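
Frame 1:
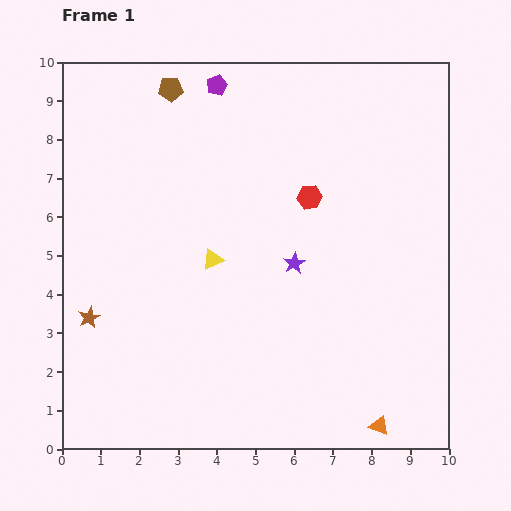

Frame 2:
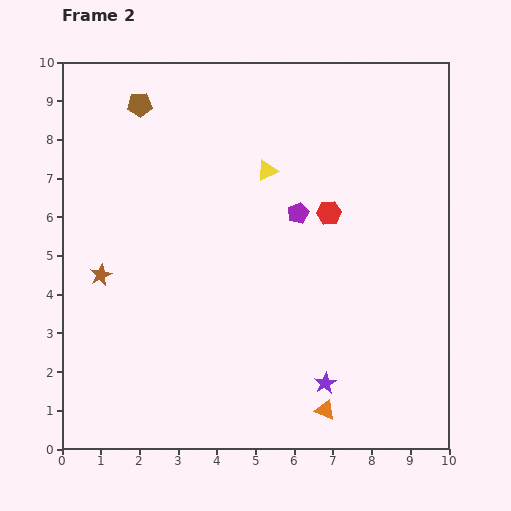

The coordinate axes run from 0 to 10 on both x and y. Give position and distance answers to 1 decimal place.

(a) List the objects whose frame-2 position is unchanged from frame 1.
none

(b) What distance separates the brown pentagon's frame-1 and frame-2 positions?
0.9

The brown pentagon moved from (2.8, 9.3) to (2.0, 8.9), a distance of √(0.8² + 0.4²) ≈ 0.9.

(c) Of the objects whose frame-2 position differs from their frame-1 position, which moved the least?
the red hexagon

(moved 0.6)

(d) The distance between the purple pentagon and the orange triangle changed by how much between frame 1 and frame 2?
-4.7

Distance in frame 1: 9.8. Distance in frame 2: 5.1.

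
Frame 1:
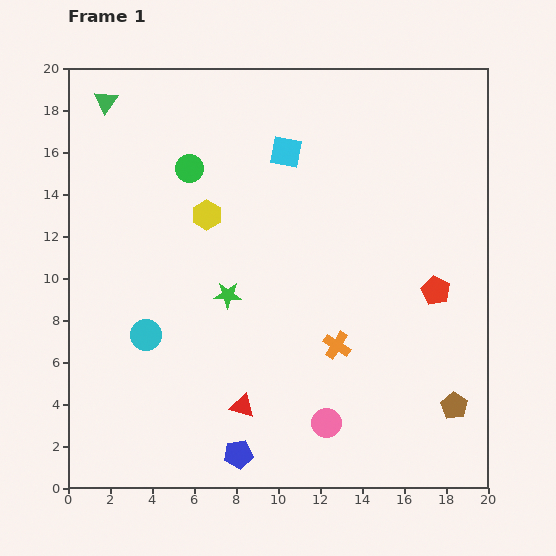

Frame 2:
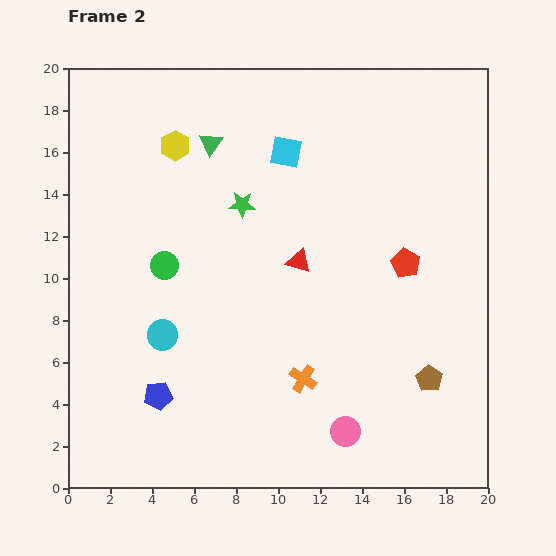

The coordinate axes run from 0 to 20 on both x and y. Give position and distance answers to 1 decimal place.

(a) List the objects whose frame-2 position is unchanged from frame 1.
the cyan square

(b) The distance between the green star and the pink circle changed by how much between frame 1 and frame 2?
+4.2

Distance in frame 1: 7.7. Distance in frame 2: 11.9.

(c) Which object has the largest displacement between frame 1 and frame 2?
the red triangle

(moved 7.4; next 5.4)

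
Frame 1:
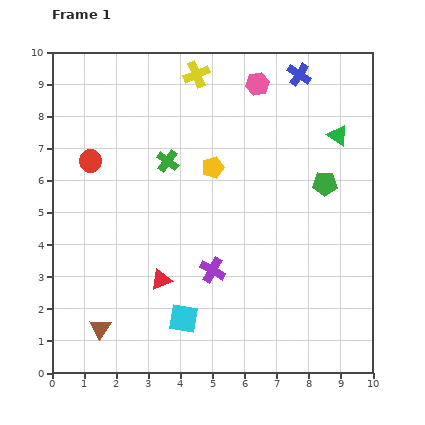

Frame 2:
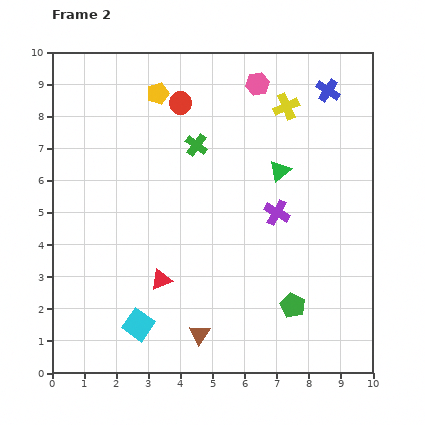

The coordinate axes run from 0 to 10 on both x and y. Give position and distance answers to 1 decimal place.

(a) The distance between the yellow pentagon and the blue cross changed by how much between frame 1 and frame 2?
+1.3

Distance in frame 1: 4.0. Distance in frame 2: 5.3.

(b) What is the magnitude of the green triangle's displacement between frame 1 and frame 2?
2.1

The green triangle moved from (8.9, 7.4) to (7.1, 6.3), a distance of √(1.8² + 1.1²) ≈ 2.1.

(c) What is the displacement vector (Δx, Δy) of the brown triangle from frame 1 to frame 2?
(3.1, -0.2)

The brown triangle was at (1.5, 1.4) in frame 1 and (4.6, 1.2) in frame 2.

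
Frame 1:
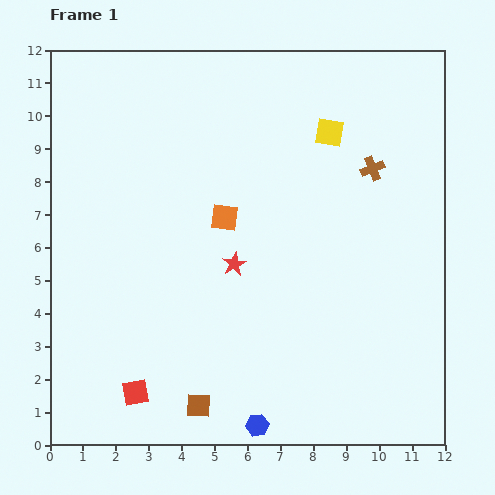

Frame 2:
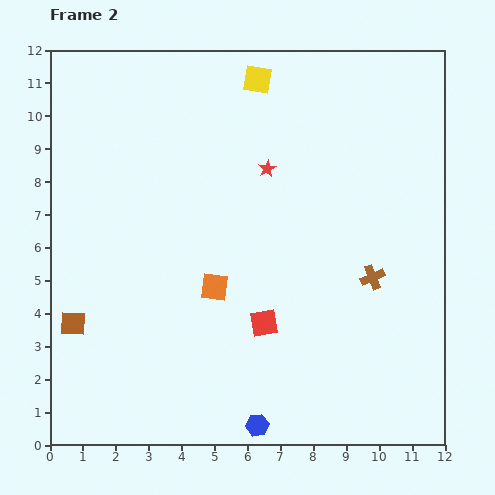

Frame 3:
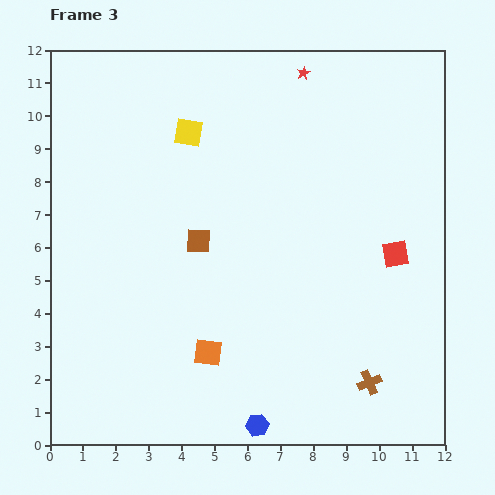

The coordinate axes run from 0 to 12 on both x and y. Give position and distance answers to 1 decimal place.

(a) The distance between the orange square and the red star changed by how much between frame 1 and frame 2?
+2.5

Distance in frame 1: 1.4. Distance in frame 2: 3.9.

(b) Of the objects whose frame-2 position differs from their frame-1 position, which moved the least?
the orange square

(moved 2.1)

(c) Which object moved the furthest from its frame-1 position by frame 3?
the red square

(moved 8.9; next 6.5)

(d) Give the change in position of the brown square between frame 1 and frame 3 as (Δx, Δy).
(0.0, 5.0)

The brown square was at (4.5, 1.2) in frame 1 and (4.5, 6.2) in frame 3.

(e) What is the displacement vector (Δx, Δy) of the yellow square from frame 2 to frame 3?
(-2.1, -1.6)

The yellow square was at (6.3, 11.1) in frame 2 and (4.2, 9.5) in frame 3.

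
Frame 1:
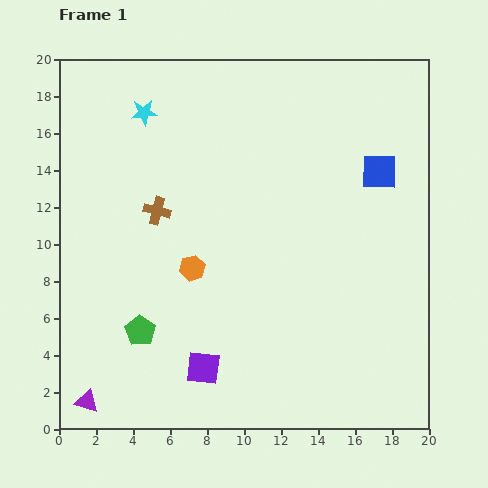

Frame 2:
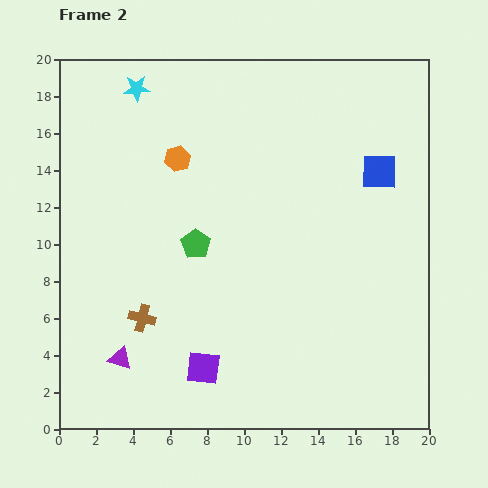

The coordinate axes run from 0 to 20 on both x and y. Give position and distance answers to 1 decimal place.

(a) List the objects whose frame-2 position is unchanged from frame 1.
the purple square, the blue square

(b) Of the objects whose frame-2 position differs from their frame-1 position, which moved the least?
the cyan star

(moved 1.4)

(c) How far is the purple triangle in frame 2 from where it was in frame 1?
2.9

The purple triangle moved from (1.5, 1.5) to (3.3, 3.8), a distance of √(1.8² + 2.3²) ≈ 2.9.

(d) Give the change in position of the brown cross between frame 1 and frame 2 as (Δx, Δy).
(-0.8, -5.8)

The brown cross was at (5.3, 11.8) in frame 1 and (4.5, 6.0) in frame 2.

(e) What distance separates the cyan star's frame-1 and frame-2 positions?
1.4

The cyan star moved from (4.6, 17.1) to (4.2, 18.4), a distance of √(0.4² + 1.3²) ≈ 1.4.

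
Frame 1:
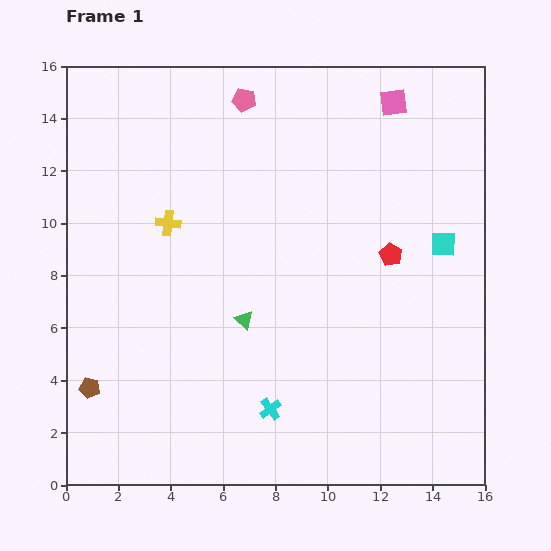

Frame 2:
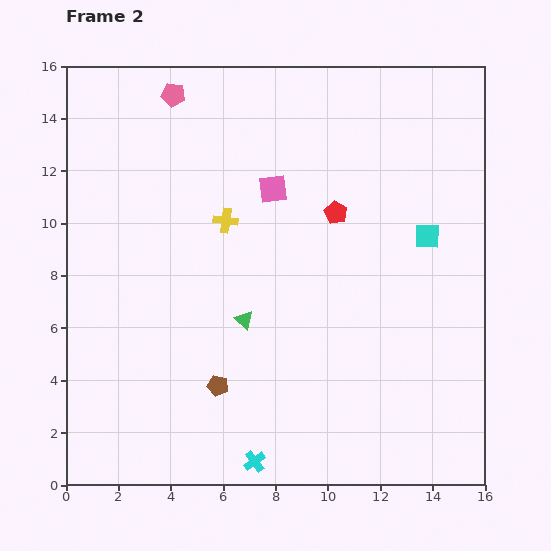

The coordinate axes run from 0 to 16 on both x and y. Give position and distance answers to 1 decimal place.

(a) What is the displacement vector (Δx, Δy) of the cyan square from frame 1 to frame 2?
(-0.6, 0.3)

The cyan square was at (14.4, 9.2) in frame 1 and (13.8, 9.5) in frame 2.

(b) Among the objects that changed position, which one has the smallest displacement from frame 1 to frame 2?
the cyan square

(moved 0.7)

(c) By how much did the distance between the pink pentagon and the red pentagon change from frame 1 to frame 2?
-0.4

Distance in frame 1: 8.1. Distance in frame 2: 7.7.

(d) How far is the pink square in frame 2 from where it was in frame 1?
5.7

The pink square moved from (12.5, 14.6) to (7.9, 11.3), a distance of √(4.6² + 3.3²) ≈ 5.7.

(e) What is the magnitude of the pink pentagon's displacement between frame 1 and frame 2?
2.7

The pink pentagon moved from (6.8, 14.7) to (4.1, 14.9), a distance of √(2.7² + 0.2²) ≈ 2.7.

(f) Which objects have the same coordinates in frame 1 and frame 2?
the green triangle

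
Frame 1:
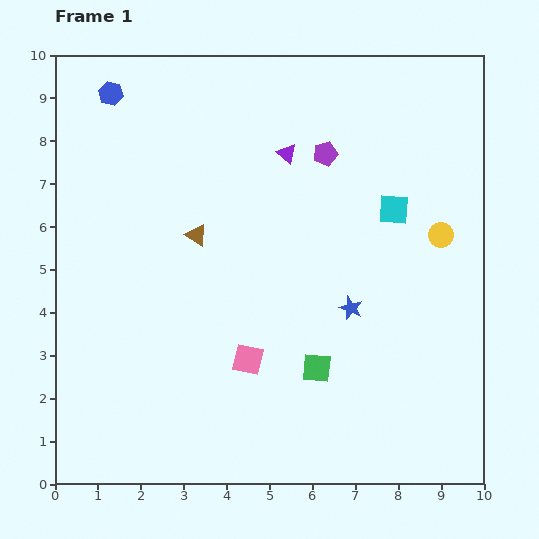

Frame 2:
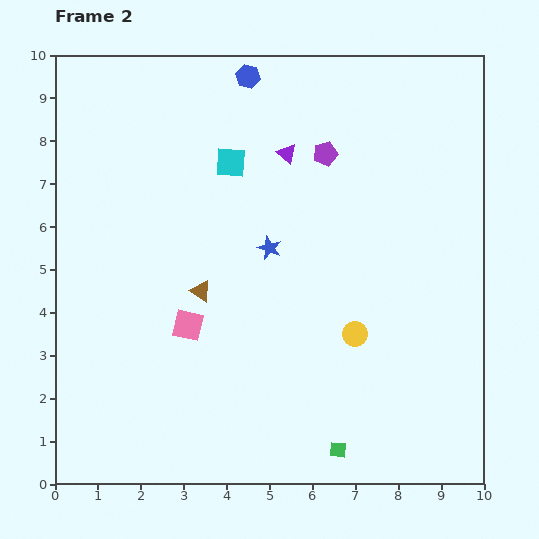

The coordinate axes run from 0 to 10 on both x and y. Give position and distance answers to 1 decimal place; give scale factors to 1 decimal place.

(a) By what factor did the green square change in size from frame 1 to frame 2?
0.6×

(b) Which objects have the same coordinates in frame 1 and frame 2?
the purple triangle, the purple pentagon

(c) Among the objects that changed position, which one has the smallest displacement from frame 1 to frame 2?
the brown triangle

(moved 1.3)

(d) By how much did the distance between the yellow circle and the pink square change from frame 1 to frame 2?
-1.5

Distance in frame 1: 5.4. Distance in frame 2: 3.9.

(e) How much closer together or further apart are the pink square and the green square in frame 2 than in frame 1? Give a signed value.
+2.9

Distance in frame 1: 1.6. Distance in frame 2: 4.5.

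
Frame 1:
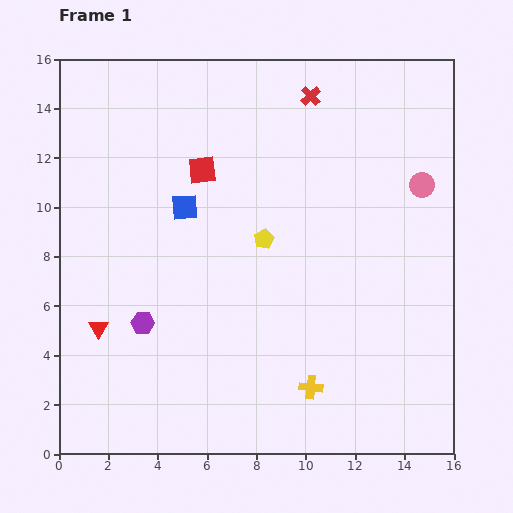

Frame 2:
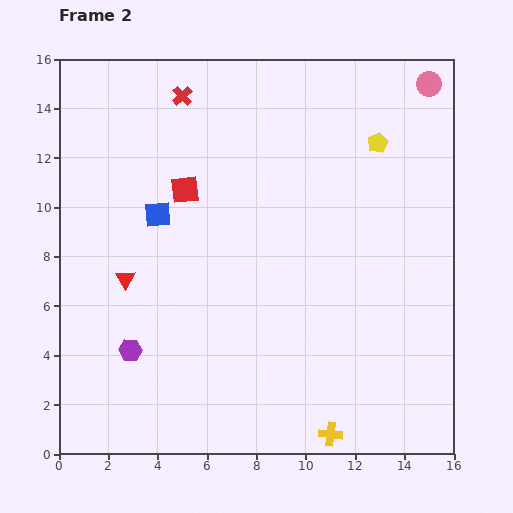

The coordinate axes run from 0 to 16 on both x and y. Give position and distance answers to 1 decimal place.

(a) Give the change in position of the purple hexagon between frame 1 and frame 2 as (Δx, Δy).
(-0.5, -1.1)

The purple hexagon was at (3.4, 5.3) in frame 1 and (2.9, 4.2) in frame 2.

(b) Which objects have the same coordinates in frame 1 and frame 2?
none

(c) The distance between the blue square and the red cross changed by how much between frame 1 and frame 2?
-1.9

Distance in frame 1: 6.8. Distance in frame 2: 4.9.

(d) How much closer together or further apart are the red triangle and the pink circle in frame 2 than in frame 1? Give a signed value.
+0.3

Distance in frame 1: 14.3. Distance in frame 2: 14.6.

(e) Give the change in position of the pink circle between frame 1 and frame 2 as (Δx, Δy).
(0.3, 4.1)

The pink circle was at (14.7, 10.9) in frame 1 and (15.0, 15.0) in frame 2.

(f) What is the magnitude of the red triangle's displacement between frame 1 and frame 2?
2.3

The red triangle moved from (1.6, 5.1) to (2.7, 7.1), a distance of √(1.1² + 2.0²) ≈ 2.3.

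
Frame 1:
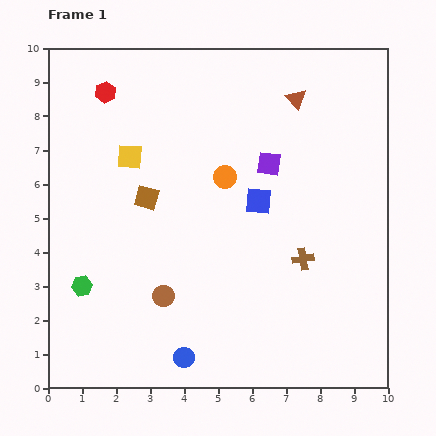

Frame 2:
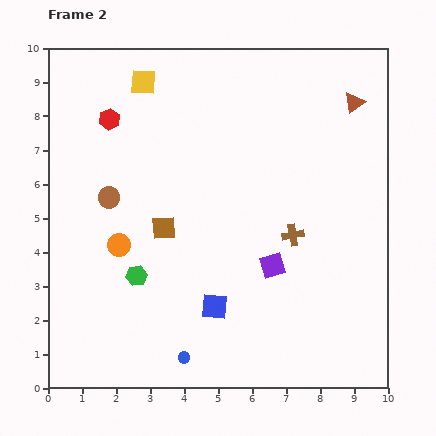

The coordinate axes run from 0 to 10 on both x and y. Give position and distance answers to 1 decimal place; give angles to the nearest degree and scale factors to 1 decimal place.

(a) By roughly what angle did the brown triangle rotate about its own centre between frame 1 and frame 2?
37° clockwise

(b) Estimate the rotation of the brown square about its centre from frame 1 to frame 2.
18° counter-clockwise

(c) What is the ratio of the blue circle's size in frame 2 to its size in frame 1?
0.6×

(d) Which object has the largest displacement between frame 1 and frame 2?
the orange circle

(moved 3.7; next 3.4)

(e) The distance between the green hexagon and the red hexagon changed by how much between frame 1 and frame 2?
-1.0

Distance in frame 1: 5.7. Distance in frame 2: 4.7.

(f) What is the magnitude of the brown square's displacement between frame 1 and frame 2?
1.0

The brown square moved from (2.9, 5.6) to (3.4, 4.7), a distance of √(0.5² + 0.9²) ≈ 1.0.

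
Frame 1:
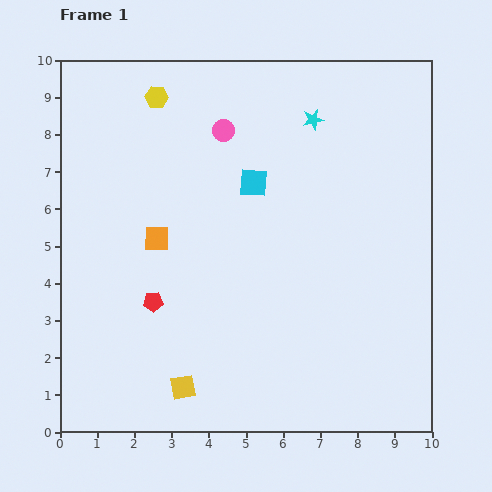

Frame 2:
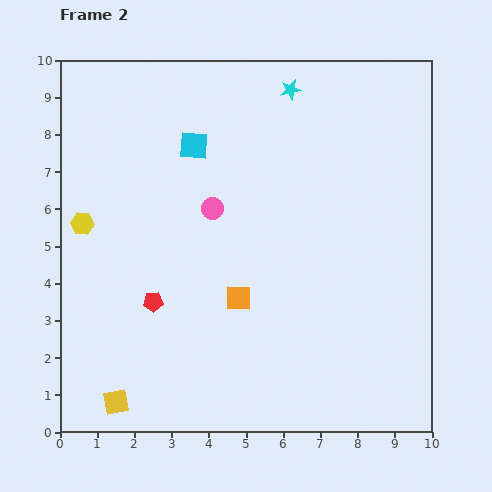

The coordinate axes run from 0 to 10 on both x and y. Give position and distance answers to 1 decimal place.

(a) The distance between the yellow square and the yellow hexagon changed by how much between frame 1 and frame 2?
-2.9

Distance in frame 1: 7.8. Distance in frame 2: 4.9.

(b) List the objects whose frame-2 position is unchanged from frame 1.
the red pentagon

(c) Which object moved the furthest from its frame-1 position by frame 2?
the yellow hexagon

(moved 3.9; next 2.7)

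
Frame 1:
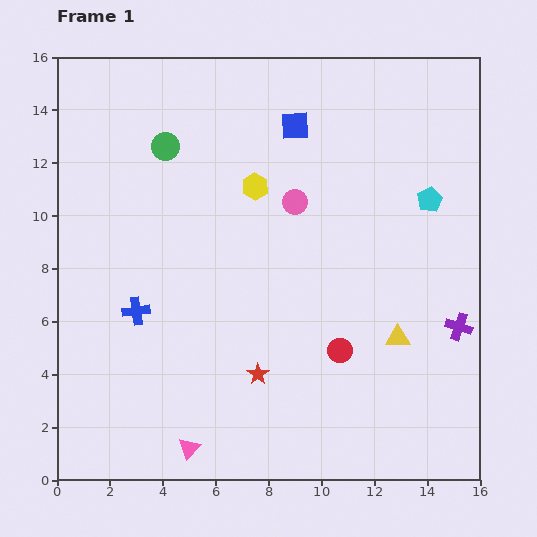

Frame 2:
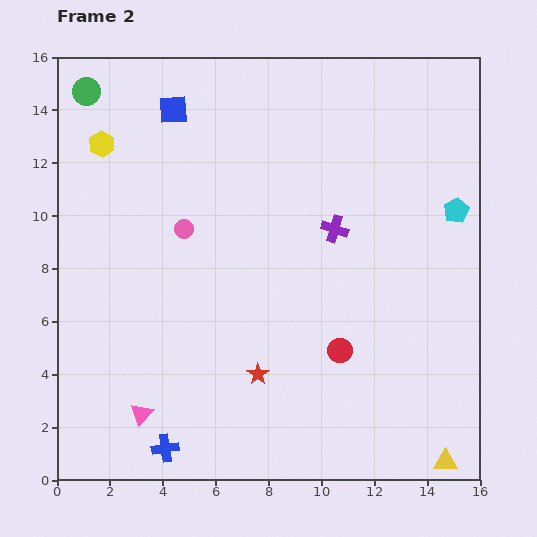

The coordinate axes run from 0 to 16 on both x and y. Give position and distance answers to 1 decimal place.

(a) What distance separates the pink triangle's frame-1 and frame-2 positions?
2.2

The pink triangle moved from (5.0, 1.2) to (3.2, 2.5), a distance of √(1.8² + 1.3²) ≈ 2.2.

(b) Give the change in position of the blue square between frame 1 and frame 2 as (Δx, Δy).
(-4.6, 0.6)

The blue square was at (9.0, 13.4) in frame 1 and (4.4, 14.0) in frame 2.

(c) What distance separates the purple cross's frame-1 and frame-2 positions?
6.0

The purple cross moved from (15.2, 5.8) to (10.5, 9.5), a distance of √(4.7² + 3.7²) ≈ 6.0.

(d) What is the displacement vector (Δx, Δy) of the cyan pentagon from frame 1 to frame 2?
(1.0, -0.4)

The cyan pentagon was at (14.1, 10.6) in frame 1 and (15.1, 10.2) in frame 2.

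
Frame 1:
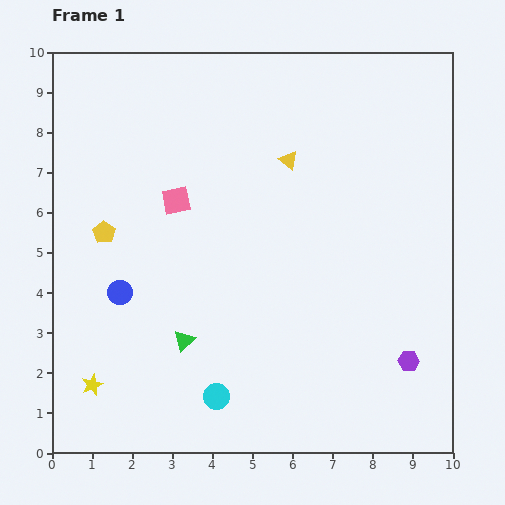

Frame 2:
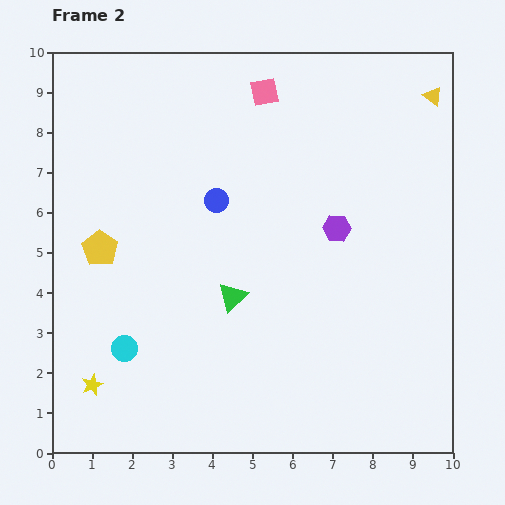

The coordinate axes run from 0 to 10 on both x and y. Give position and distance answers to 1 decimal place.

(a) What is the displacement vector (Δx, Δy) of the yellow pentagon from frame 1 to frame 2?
(-0.1, -0.4)

The yellow pentagon was at (1.3, 5.5) in frame 1 and (1.2, 5.1) in frame 2.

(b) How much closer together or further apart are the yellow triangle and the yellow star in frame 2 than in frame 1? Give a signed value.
+3.7

Distance in frame 1: 7.4. Distance in frame 2: 11.1.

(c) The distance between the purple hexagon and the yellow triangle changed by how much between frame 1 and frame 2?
-1.7

Distance in frame 1: 5.8. Distance in frame 2: 4.1.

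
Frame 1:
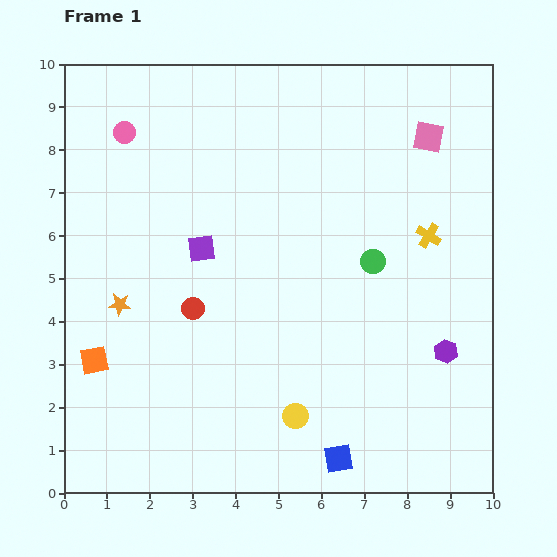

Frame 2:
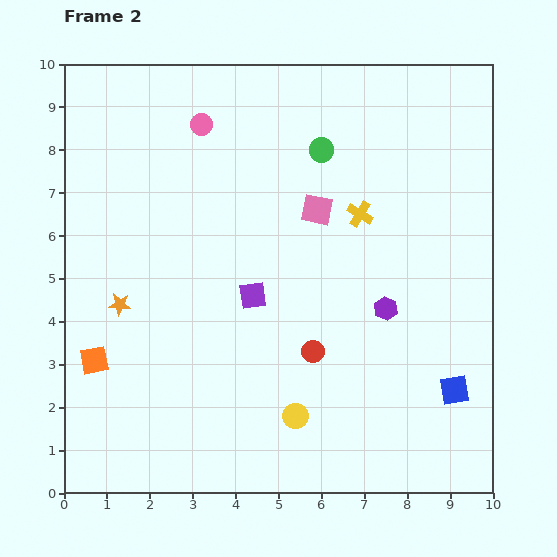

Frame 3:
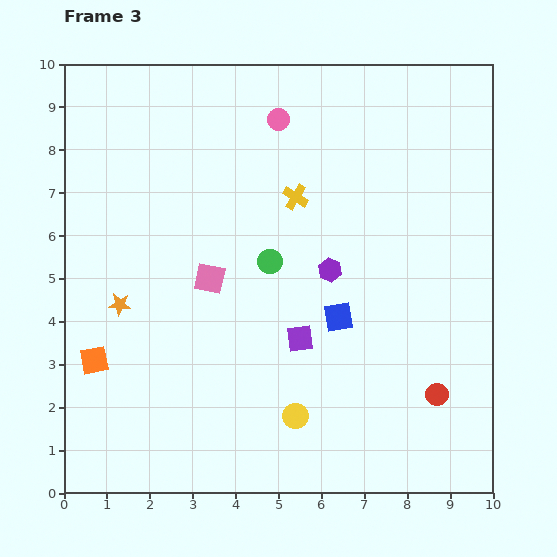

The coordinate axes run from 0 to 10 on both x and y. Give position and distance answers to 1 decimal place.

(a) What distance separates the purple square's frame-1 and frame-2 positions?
1.6

The purple square moved from (3.2, 5.7) to (4.4, 4.6), a distance of √(1.2² + 1.1²) ≈ 1.6.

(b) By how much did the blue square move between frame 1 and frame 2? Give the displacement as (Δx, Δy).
(2.7, 1.6)

The blue square was at (6.4, 0.8) in frame 1 and (9.1, 2.4) in frame 2.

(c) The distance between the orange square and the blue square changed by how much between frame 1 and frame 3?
-0.3

Distance in frame 1: 6.1. Distance in frame 3: 5.8.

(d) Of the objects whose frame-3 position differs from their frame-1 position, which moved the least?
the green circle

(moved 2.4)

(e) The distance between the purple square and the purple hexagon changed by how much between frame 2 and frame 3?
-1.4

Distance in frame 2: 3.1. Distance in frame 3: 1.7.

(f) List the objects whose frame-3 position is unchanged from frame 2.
the yellow circle, the orange star, the orange square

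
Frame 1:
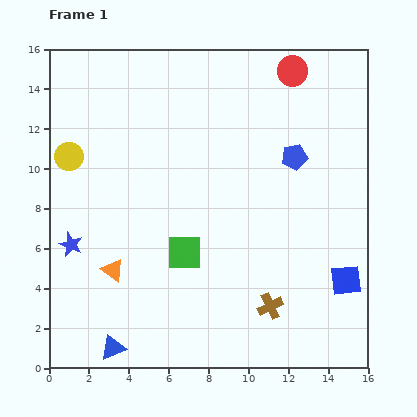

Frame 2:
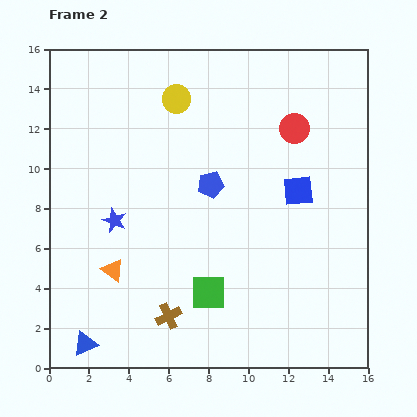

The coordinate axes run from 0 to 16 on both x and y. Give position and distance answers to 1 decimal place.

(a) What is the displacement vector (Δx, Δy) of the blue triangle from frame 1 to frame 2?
(-1.4, 0.2)

The blue triangle was at (3.2, 1.0) in frame 1 and (1.8, 1.2) in frame 2.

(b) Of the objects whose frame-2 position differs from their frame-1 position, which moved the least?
the blue triangle

(moved 1.4)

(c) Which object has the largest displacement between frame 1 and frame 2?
the yellow circle

(moved 6.1; next 5.1)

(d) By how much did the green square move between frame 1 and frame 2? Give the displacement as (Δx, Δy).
(1.2, -2.0)

The green square was at (6.8, 5.8) in frame 1 and (8.0, 3.8) in frame 2.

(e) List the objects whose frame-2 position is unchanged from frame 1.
the orange triangle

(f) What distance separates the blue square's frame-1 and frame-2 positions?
5.1

The blue square moved from (14.9, 4.4) to (12.5, 8.9), a distance of √(2.4² + 4.5²) ≈ 5.1.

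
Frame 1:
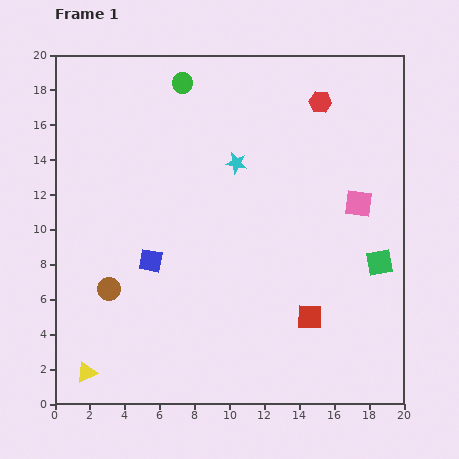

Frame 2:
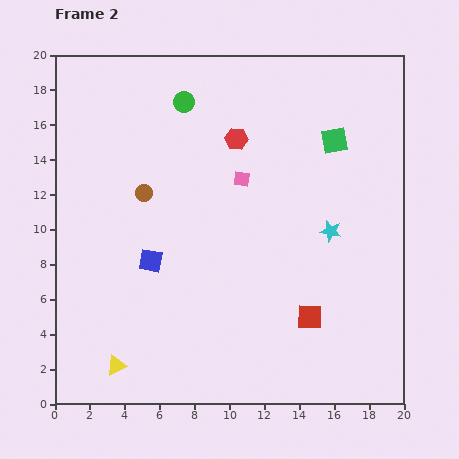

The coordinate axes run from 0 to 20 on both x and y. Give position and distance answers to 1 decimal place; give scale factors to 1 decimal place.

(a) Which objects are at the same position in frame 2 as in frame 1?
the red square, the blue square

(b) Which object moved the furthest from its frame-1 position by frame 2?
the green square

(moved 7.5; next 6.8)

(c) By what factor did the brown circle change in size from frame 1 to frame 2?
0.7×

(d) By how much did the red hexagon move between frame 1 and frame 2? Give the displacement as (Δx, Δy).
(-4.8, -2.1)

The red hexagon was at (15.2, 17.3) in frame 1 and (10.4, 15.2) in frame 2.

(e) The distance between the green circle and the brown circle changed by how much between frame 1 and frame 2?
-6.8

Distance in frame 1: 12.5. Distance in frame 2: 5.7.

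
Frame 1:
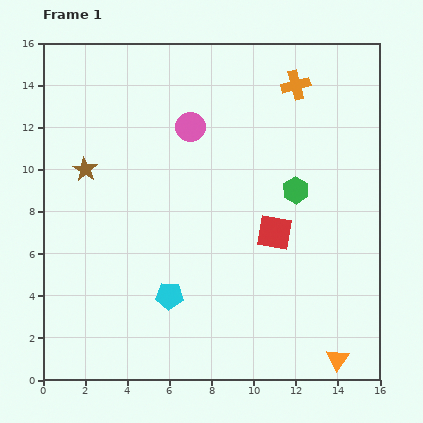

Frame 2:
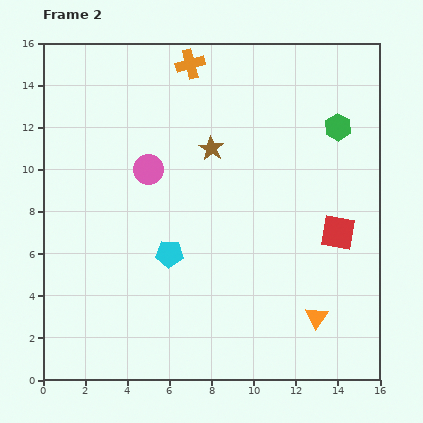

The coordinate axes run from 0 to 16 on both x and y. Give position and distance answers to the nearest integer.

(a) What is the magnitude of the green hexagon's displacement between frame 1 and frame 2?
4

The green hexagon moved from (12, 9) to (14, 12), a distance of √(2² + 3²) ≈ 4.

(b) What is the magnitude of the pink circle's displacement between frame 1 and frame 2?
3

The pink circle moved from (7, 12) to (5, 10), a distance of √(2² + 2²) ≈ 3.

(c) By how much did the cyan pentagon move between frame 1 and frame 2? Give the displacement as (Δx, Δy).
(0, 2)

The cyan pentagon was at (6, 4) in frame 1 and (6, 6) in frame 2.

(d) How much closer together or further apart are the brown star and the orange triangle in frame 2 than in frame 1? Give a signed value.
-6

Distance in frame 1: 15. Distance in frame 2: 9.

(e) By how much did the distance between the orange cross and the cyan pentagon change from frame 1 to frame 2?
-3

Distance in frame 1: 12. Distance in frame 2: 9.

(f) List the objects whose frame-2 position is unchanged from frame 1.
none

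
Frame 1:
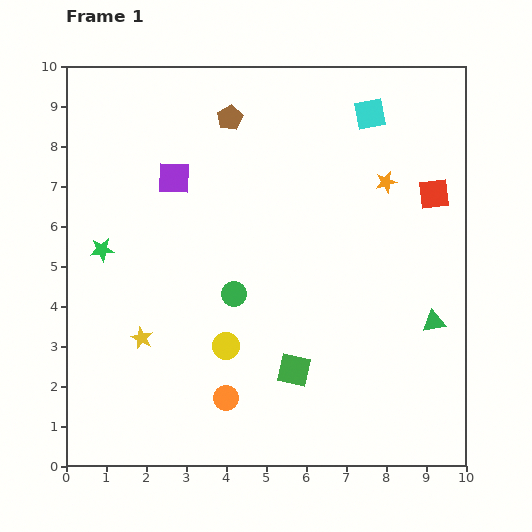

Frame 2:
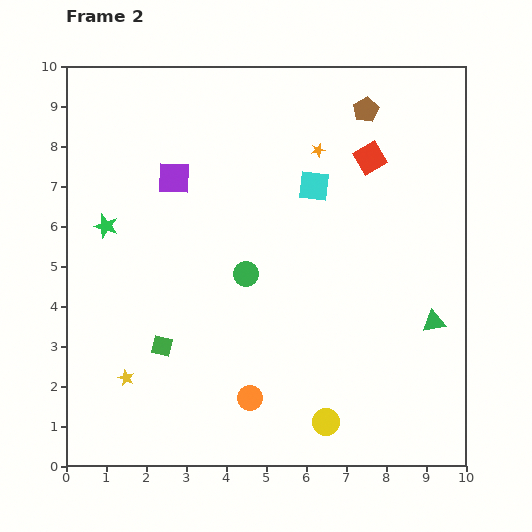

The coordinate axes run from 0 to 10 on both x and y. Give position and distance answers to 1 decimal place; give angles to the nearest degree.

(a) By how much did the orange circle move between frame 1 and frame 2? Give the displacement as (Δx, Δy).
(0.6, 0.0)

The orange circle was at (4.0, 1.7) in frame 1 and (4.6, 1.7) in frame 2.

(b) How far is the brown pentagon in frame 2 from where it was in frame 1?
3.4

The brown pentagon moved from (4.1, 8.7) to (7.5, 8.9), a distance of √(3.4² + 0.2²) ≈ 3.4.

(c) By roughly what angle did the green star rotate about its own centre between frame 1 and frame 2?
21° clockwise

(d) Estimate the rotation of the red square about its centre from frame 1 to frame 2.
26° counter-clockwise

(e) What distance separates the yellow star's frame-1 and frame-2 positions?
1.1

The yellow star moved from (1.9, 3.2) to (1.5, 2.2), a distance of √(0.4² + 1.0²) ≈ 1.1.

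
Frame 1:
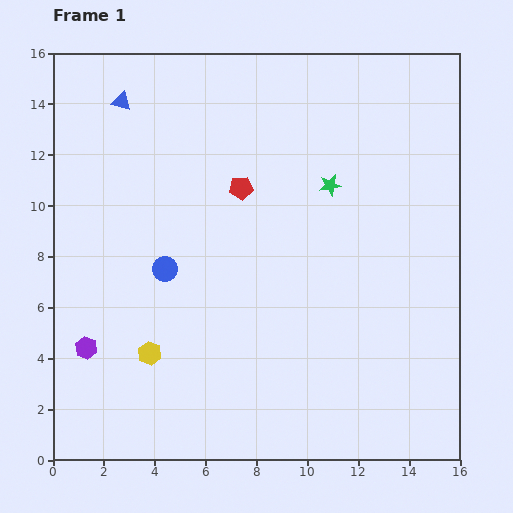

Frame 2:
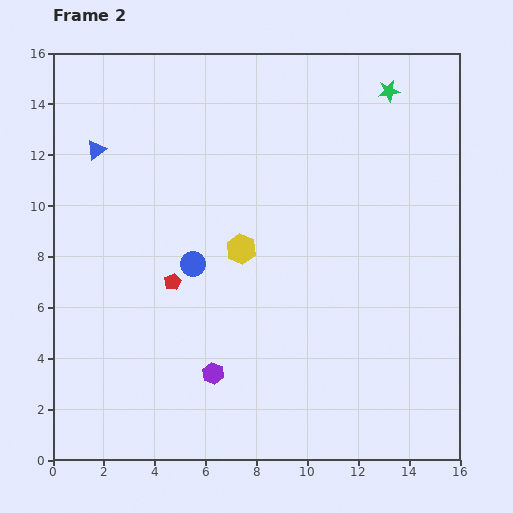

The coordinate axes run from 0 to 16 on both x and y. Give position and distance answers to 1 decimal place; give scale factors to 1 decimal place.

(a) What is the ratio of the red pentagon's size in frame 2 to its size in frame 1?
0.7×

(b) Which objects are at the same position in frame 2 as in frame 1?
none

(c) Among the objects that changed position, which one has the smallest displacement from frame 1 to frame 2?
the blue circle

(moved 1.1)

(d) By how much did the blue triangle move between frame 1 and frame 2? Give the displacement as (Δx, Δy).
(-1.0, -1.9)

The blue triangle was at (2.7, 14.1) in frame 1 and (1.7, 12.2) in frame 2.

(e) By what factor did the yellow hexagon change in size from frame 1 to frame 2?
1.3×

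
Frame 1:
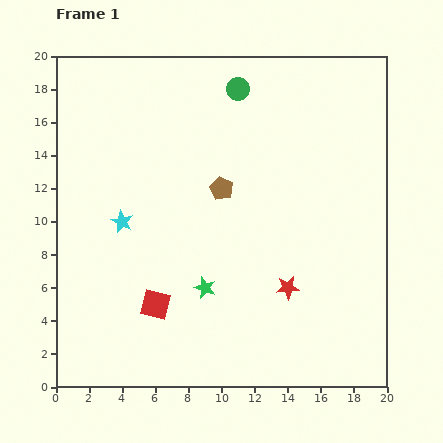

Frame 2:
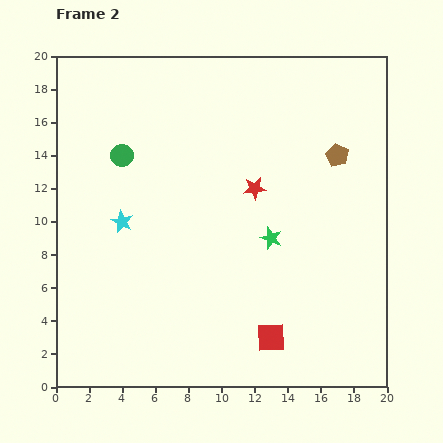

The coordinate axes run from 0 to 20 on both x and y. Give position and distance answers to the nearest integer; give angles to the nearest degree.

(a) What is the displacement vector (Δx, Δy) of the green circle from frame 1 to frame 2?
(-7, -4)

The green circle was at (11, 18) in frame 1 and (4, 14) in frame 2.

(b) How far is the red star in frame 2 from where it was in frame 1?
6

The red star moved from (14, 6) to (12, 12), a distance of √(2² + 6²) ≈ 6.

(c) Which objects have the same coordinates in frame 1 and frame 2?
the cyan star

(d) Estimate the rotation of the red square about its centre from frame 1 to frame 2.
16° counter-clockwise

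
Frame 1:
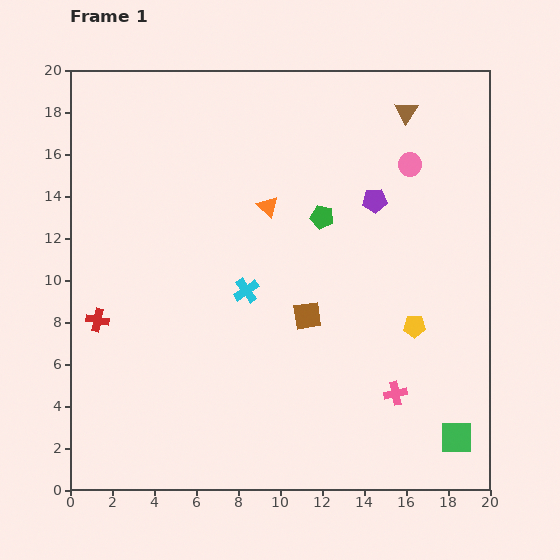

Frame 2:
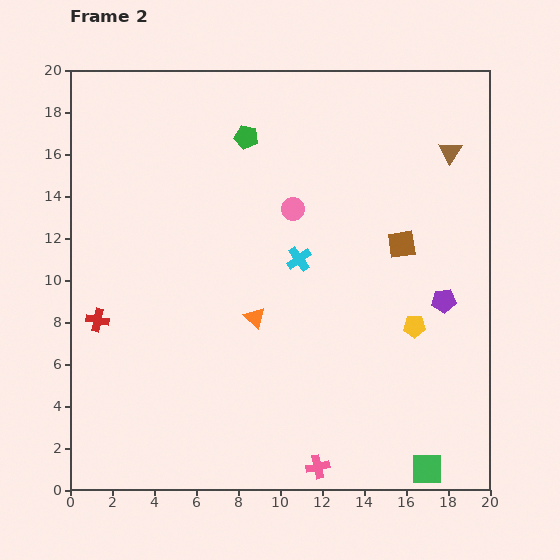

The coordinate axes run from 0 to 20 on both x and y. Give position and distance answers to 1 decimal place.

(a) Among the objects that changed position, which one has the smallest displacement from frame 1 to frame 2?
the green square

(moved 2.1)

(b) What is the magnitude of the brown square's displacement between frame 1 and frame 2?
5.6

The brown square moved from (11.3, 8.3) to (15.8, 11.7), a distance of √(4.5² + 3.4²) ≈ 5.6.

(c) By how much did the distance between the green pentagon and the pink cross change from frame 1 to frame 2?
+7.0

Distance in frame 1: 9.1. Distance in frame 2: 16.1.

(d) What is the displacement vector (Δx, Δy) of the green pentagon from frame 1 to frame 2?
(-3.6, 3.8)

The green pentagon was at (12.0, 13.0) in frame 1 and (8.4, 16.8) in frame 2.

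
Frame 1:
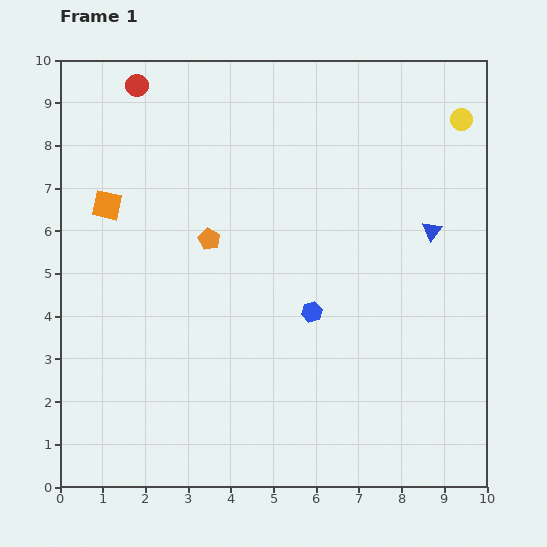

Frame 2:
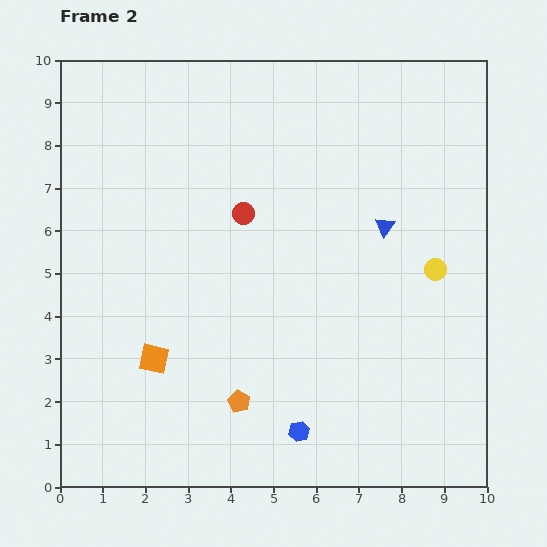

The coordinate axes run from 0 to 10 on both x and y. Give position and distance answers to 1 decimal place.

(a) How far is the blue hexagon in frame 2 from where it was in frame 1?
2.8

The blue hexagon moved from (5.9, 4.1) to (5.6, 1.3), a distance of √(0.3² + 2.8²) ≈ 2.8.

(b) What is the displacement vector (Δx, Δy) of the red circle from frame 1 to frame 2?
(2.5, -3.0)

The red circle was at (1.8, 9.4) in frame 1 and (4.3, 6.4) in frame 2.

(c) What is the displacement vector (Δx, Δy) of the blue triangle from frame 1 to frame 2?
(-1.1, 0.1)

The blue triangle was at (8.7, 6.0) in frame 1 and (7.6, 6.1) in frame 2.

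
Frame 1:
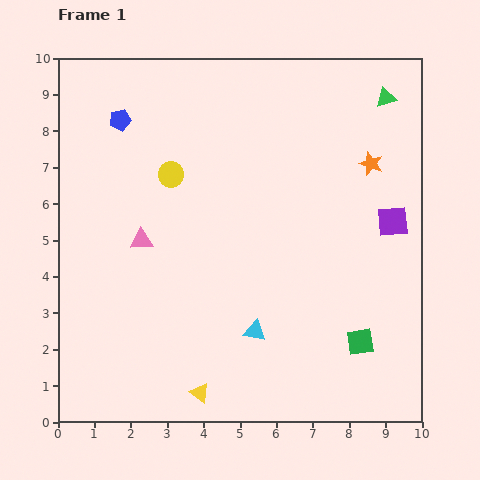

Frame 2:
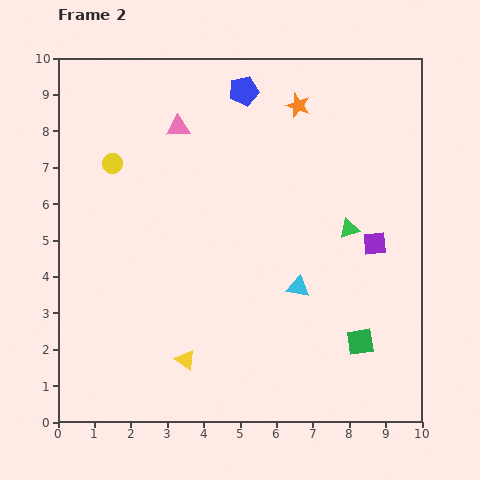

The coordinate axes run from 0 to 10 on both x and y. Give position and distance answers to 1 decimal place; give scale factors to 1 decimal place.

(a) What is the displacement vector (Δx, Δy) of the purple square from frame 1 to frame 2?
(-0.5, -0.6)

The purple square was at (9.2, 5.5) in frame 1 and (8.7, 4.9) in frame 2.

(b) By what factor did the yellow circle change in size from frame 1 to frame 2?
0.8×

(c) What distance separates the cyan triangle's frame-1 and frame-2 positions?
1.7

The cyan triangle moved from (5.4, 2.5) to (6.6, 3.7), a distance of √(1.2² + 1.2²) ≈ 1.7.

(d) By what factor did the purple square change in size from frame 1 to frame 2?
0.8×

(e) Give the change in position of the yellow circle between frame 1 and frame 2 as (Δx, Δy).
(-1.6, 0.3)

The yellow circle was at (3.1, 6.8) in frame 1 and (1.5, 7.1) in frame 2.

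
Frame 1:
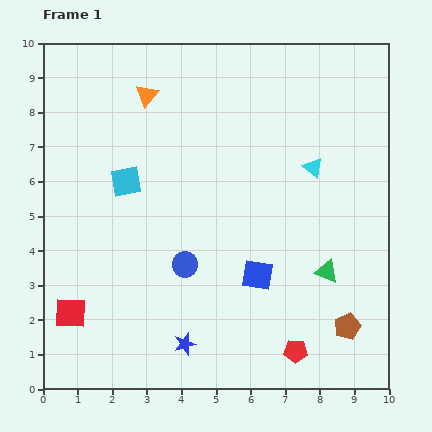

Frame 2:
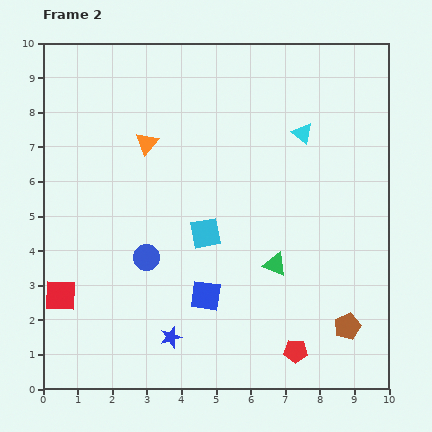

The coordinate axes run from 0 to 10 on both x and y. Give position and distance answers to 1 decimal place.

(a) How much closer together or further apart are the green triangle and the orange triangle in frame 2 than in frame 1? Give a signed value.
-2.2

Distance in frame 1: 7.3. Distance in frame 2: 5.1.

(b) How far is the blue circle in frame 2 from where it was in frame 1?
1.1

The blue circle moved from (4.1, 3.6) to (3.0, 3.8), a distance of √(1.1² + 0.2²) ≈ 1.1.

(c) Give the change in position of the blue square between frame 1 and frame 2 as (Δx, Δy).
(-1.5, -0.6)

The blue square was at (6.2, 3.3) in frame 1 and (4.7, 2.7) in frame 2.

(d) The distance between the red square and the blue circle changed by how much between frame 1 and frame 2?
-0.9

Distance in frame 1: 3.6. Distance in frame 2: 2.7.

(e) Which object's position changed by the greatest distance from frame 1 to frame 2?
the cyan square

(moved 2.7; next 1.6)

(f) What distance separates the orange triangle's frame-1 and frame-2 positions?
1.4

The orange triangle moved from (3.0, 8.5) to (3.0, 7.1), a distance of √(0.0² + 1.4²) ≈ 1.4.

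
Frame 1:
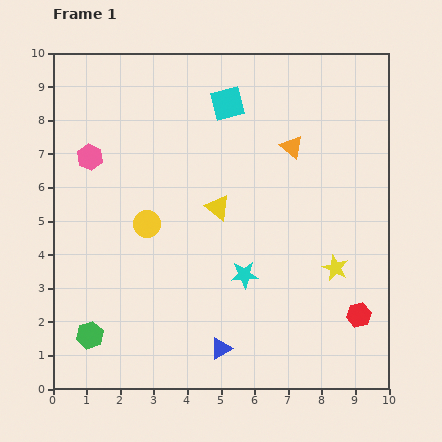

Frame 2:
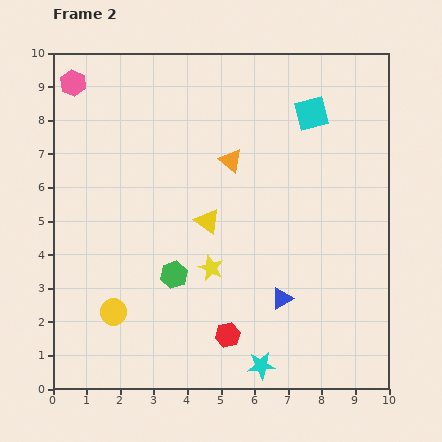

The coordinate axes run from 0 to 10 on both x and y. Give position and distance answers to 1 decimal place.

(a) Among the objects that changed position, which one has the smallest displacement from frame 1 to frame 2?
the yellow triangle

(moved 0.5)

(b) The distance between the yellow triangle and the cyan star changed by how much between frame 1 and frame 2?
+2.4

Distance in frame 1: 2.2. Distance in frame 2: 4.6.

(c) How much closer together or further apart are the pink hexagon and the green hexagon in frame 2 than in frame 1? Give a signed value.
+1.1

Distance in frame 1: 5.3. Distance in frame 2: 6.4.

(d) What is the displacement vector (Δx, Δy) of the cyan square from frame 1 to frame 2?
(2.5, -0.3)

The cyan square was at (5.2, 8.5) in frame 1 and (7.7, 8.2) in frame 2.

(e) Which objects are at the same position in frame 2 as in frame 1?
none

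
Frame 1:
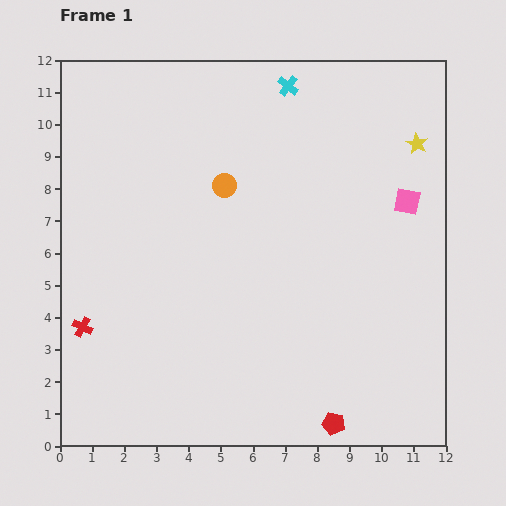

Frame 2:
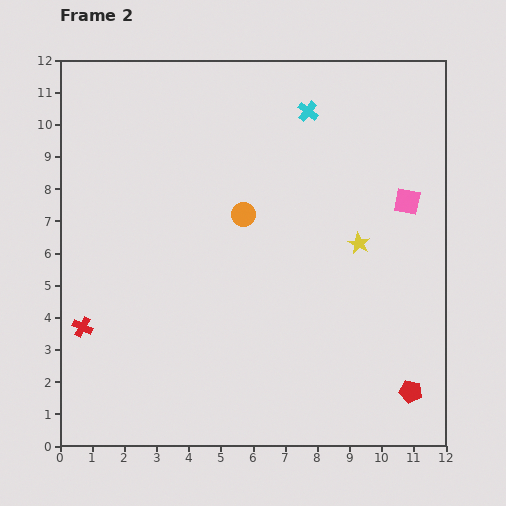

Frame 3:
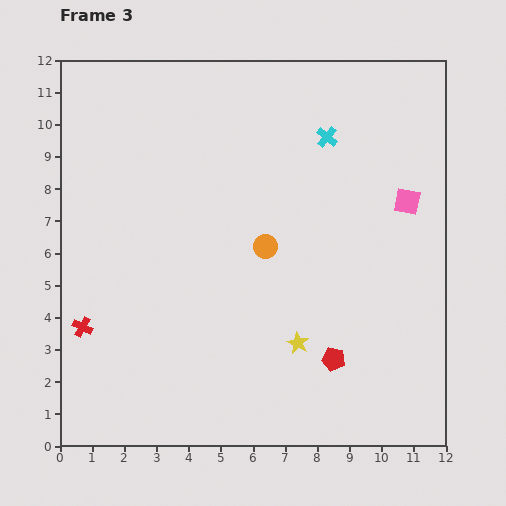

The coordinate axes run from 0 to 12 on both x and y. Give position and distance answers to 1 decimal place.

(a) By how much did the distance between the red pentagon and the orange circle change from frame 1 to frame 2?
-0.5

Distance in frame 1: 8.1. Distance in frame 2: 7.6.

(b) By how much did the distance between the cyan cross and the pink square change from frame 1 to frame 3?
-2.0

Distance in frame 1: 5.2. Distance in frame 3: 3.2.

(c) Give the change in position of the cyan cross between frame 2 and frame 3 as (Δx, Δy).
(0.6, -0.8)

The cyan cross was at (7.7, 10.4) in frame 2 and (8.3, 9.6) in frame 3.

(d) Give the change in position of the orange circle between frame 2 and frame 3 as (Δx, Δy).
(0.7, -1.0)

The orange circle was at (5.7, 7.2) in frame 2 and (6.4, 6.2) in frame 3.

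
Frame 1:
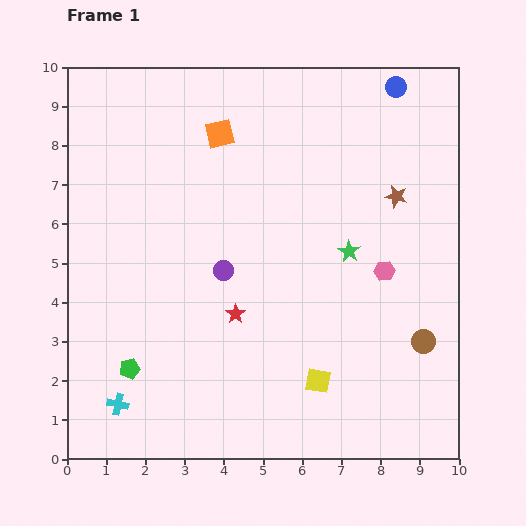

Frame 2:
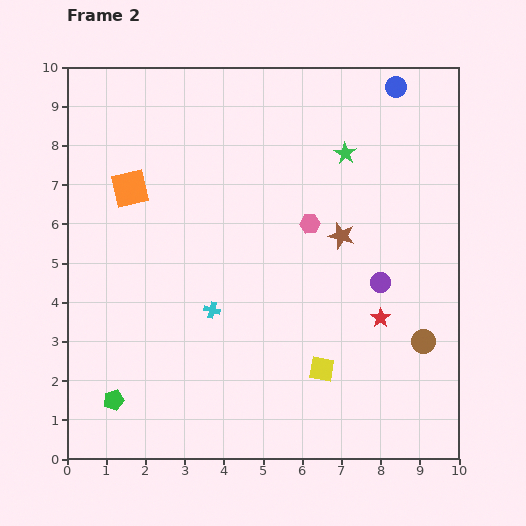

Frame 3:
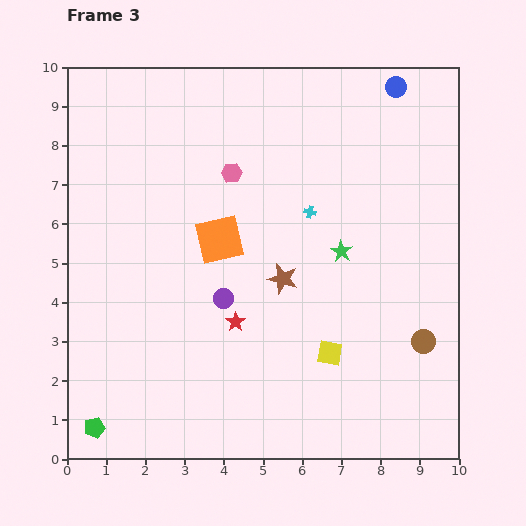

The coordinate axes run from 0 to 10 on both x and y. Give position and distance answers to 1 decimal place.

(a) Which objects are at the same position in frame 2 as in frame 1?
the blue circle, the brown circle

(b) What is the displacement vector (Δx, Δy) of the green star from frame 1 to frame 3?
(-0.2, 0.0)

The green star was at (7.2, 5.3) in frame 1 and (7.0, 5.3) in frame 3.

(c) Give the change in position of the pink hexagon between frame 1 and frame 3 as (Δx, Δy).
(-3.9, 2.5)

The pink hexagon was at (8.1, 4.8) in frame 1 and (4.2, 7.3) in frame 3.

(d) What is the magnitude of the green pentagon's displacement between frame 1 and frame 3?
1.7

The green pentagon moved from (1.6, 2.3) to (0.7, 0.8), a distance of √(0.9² + 1.5²) ≈ 1.7.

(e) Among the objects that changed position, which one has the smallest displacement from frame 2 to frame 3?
the yellow square

(moved 0.4)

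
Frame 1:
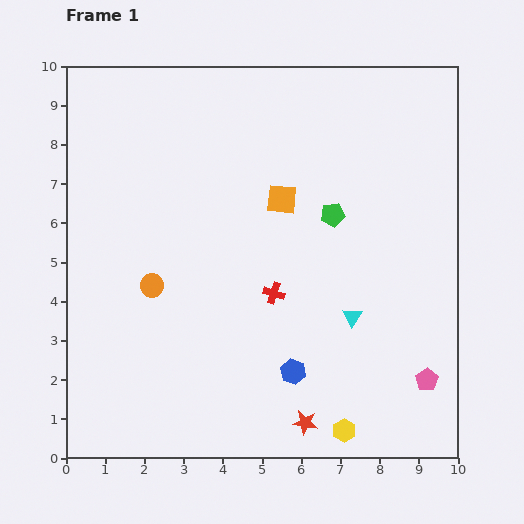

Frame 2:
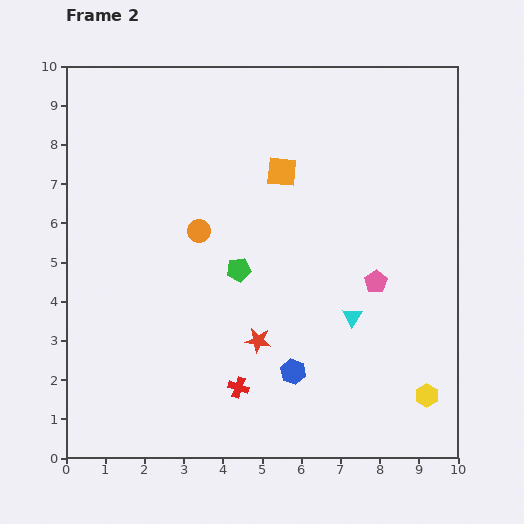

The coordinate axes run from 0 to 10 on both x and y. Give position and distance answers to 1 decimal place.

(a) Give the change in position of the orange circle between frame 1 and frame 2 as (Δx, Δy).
(1.2, 1.4)

The orange circle was at (2.2, 4.4) in frame 1 and (3.4, 5.8) in frame 2.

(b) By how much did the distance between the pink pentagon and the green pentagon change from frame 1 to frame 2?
-1.3

Distance in frame 1: 4.8. Distance in frame 2: 3.5.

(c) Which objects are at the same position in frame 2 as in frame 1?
the cyan triangle, the blue hexagon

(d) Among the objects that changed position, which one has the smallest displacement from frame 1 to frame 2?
the orange square

(moved 0.7)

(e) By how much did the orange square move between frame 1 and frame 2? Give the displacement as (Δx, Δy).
(0.0, 0.7)

The orange square was at (5.5, 6.6) in frame 1 and (5.5, 7.3) in frame 2.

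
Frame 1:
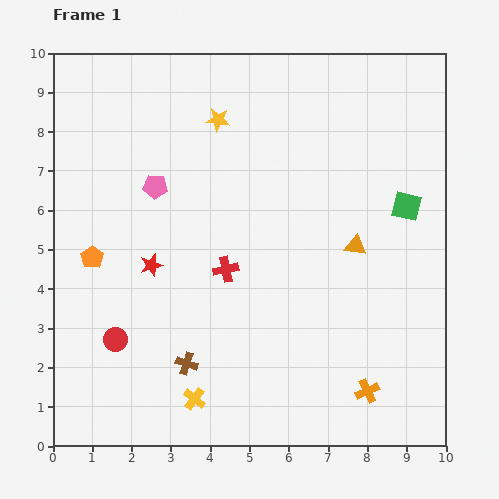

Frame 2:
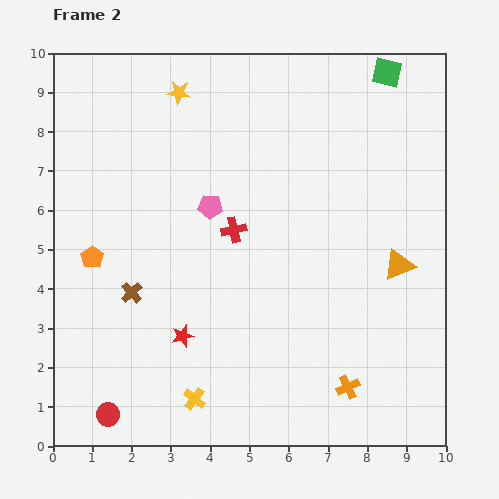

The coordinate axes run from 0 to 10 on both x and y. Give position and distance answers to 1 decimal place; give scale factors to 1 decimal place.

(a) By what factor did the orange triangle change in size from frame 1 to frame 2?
1.4×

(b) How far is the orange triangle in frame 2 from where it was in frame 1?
1.2

The orange triangle moved from (7.7, 5.1) to (8.8, 4.6), a distance of √(1.1² + 0.5²) ≈ 1.2.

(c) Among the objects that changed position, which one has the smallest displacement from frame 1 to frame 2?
the orange cross

(moved 0.5)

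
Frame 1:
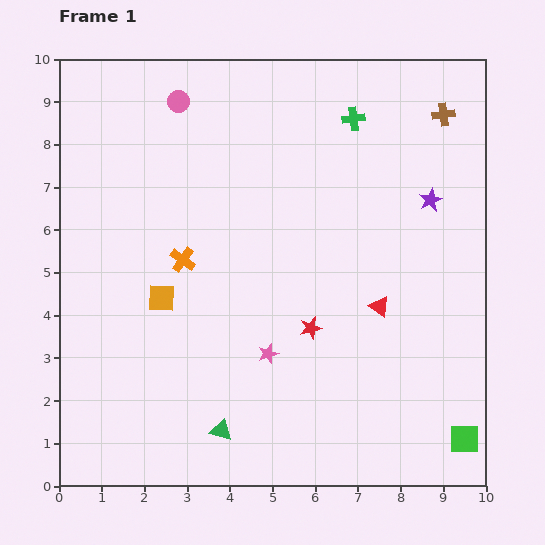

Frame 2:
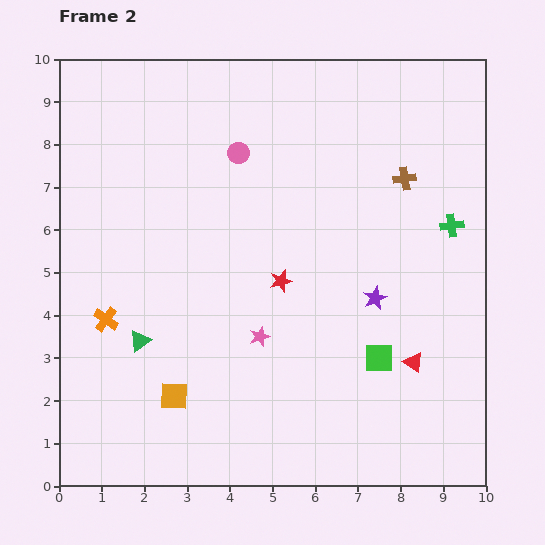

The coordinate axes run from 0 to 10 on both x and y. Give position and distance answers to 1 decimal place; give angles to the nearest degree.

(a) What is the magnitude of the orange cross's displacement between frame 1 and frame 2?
2.3

The orange cross moved from (2.9, 5.3) to (1.1, 3.9), a distance of √(1.8² + 1.4²) ≈ 2.3.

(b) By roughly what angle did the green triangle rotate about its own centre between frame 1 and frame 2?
50° counter-clockwise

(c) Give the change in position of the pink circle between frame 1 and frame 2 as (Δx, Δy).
(1.4, -1.2)

The pink circle was at (2.8, 9.0) in frame 1 and (4.2, 7.8) in frame 2.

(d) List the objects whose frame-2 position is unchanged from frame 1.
none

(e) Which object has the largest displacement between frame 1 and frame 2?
the green cross

(moved 3.4; next 2.8)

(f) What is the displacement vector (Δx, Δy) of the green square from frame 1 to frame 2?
(-2.0, 1.9)

The green square was at (9.5, 1.1) in frame 1 and (7.5, 3.0) in frame 2.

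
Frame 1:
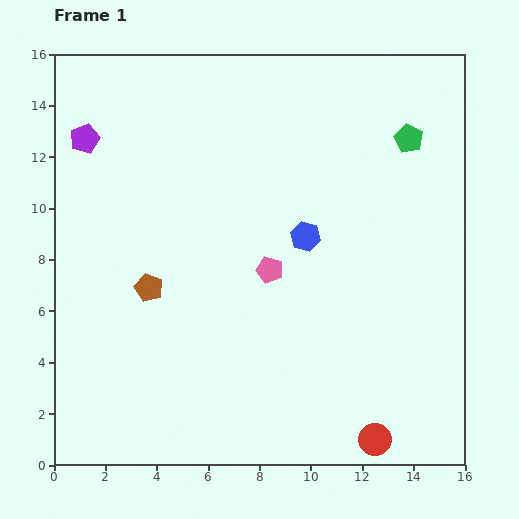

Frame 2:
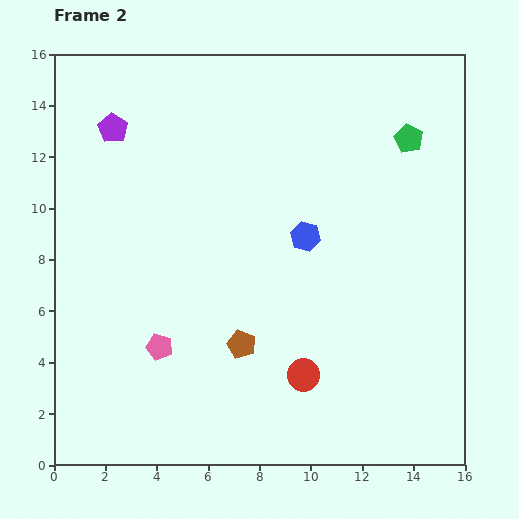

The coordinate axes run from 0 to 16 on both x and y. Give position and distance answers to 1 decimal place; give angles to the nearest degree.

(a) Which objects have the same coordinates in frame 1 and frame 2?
the blue hexagon, the green pentagon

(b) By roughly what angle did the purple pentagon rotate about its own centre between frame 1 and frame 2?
18° counter-clockwise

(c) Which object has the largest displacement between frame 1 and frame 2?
the pink pentagon

(moved 5.2; next 4.2)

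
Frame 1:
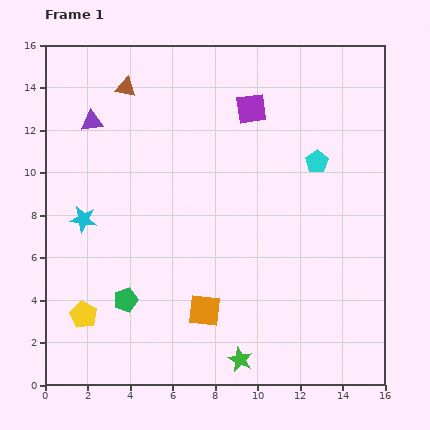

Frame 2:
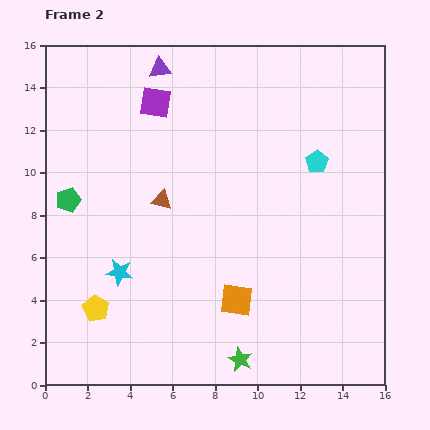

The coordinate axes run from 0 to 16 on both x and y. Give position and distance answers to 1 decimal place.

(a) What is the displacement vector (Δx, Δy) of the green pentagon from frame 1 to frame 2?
(-2.7, 4.7)

The green pentagon was at (3.8, 4.0) in frame 1 and (1.1, 8.7) in frame 2.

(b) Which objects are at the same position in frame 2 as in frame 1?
the cyan pentagon, the green star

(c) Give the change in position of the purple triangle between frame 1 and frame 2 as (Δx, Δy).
(3.2, 2.5)

The purple triangle was at (2.2, 12.4) in frame 1 and (5.4, 14.9) in frame 2.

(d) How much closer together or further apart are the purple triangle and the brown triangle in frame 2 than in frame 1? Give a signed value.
+3.9

Distance in frame 1: 2.3. Distance in frame 2: 6.2.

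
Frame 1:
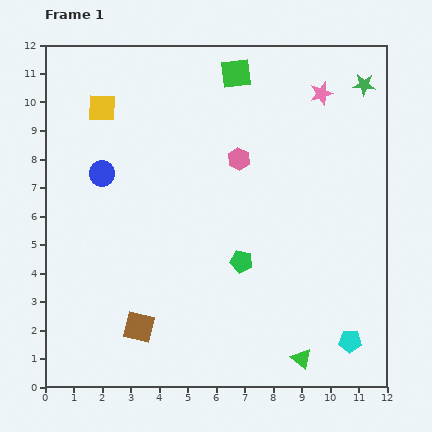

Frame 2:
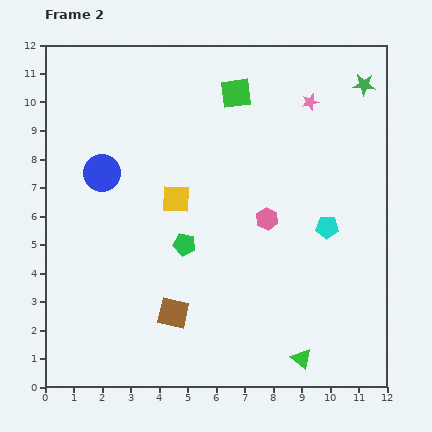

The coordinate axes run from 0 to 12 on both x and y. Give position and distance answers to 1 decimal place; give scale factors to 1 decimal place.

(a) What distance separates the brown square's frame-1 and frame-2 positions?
1.3

The brown square moved from (3.3, 2.1) to (4.5, 2.6), a distance of √(1.2² + 0.5²) ≈ 1.3.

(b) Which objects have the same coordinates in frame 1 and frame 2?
the green star, the green triangle, the blue circle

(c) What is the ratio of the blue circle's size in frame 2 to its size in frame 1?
1.4×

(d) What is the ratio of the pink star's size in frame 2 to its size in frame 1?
0.7×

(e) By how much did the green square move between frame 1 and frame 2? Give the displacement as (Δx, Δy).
(0.0, -0.7)

The green square was at (6.7, 11.0) in frame 1 and (6.7, 10.3) in frame 2.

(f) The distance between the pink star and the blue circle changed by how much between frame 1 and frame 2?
-0.5

Distance in frame 1: 8.2. Distance in frame 2: 7.7.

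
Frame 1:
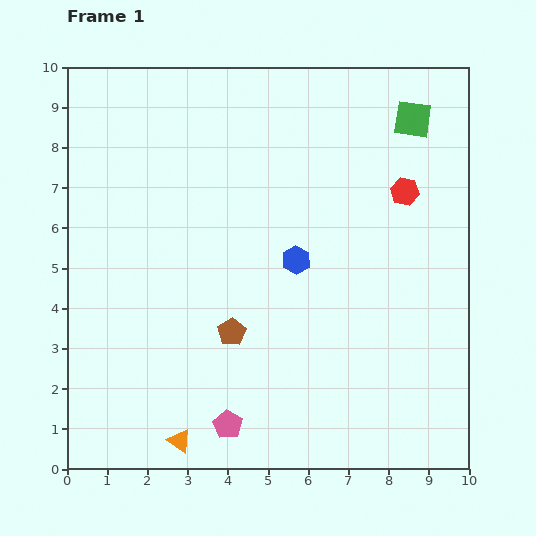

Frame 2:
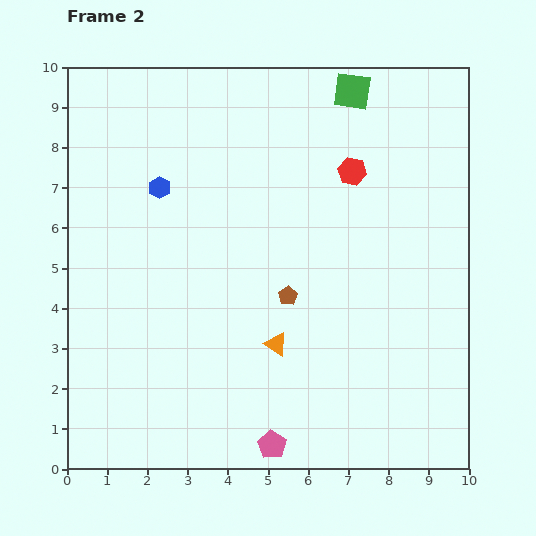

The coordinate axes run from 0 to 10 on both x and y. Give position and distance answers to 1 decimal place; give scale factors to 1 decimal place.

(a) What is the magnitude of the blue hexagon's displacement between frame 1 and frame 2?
3.8

The blue hexagon moved from (5.7, 5.2) to (2.3, 7.0), a distance of √(3.4² + 1.8²) ≈ 3.8.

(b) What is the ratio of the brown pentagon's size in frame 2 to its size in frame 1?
0.7×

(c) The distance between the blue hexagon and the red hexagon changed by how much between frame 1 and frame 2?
+1.6

Distance in frame 1: 3.2. Distance in frame 2: 4.8.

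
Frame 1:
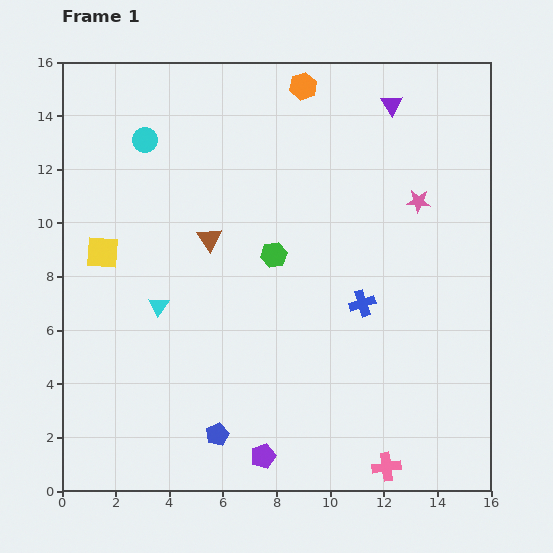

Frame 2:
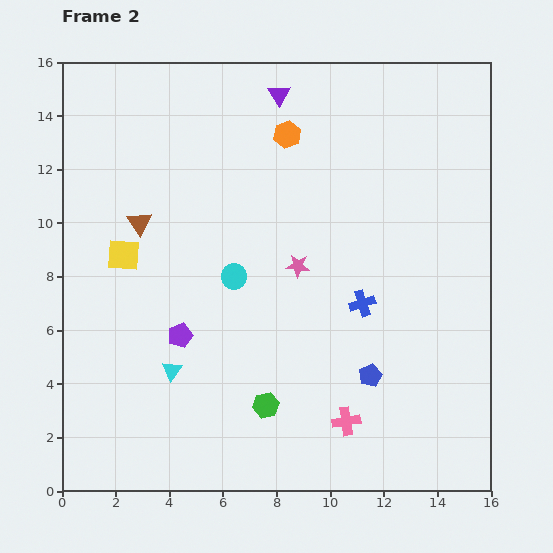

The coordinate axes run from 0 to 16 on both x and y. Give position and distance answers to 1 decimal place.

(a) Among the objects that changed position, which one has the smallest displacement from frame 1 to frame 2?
the yellow square

(moved 0.8)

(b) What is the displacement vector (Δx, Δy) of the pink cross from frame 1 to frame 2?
(-1.5, 1.7)

The pink cross was at (12.1, 0.9) in frame 1 and (10.6, 2.6) in frame 2.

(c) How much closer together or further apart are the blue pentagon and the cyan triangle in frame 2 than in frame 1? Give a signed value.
+2.1

Distance in frame 1: 5.3. Distance in frame 2: 7.4.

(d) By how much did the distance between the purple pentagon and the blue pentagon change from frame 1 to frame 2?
+5.4

Distance in frame 1: 1.9. Distance in frame 2: 7.3.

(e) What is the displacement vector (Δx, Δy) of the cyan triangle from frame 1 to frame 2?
(0.5, -2.4)

The cyan triangle was at (3.6, 6.9) in frame 1 and (4.1, 4.5) in frame 2.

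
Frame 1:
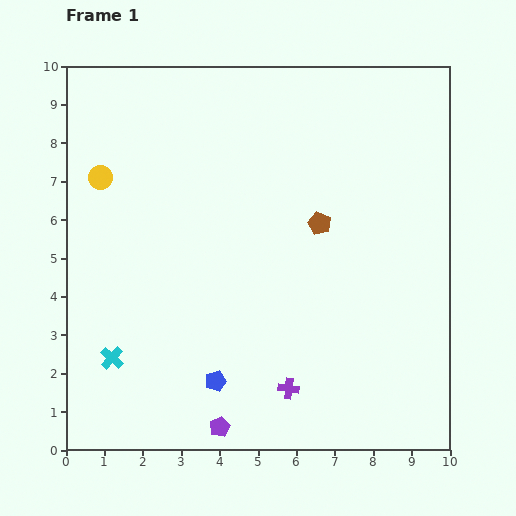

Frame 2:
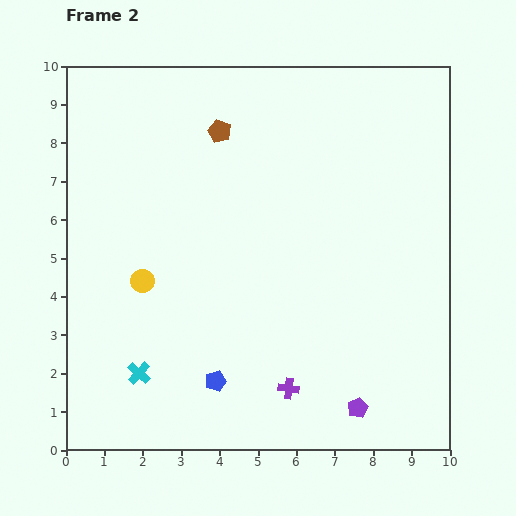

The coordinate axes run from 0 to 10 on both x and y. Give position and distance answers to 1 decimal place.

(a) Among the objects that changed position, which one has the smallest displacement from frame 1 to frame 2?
the cyan cross

(moved 0.8)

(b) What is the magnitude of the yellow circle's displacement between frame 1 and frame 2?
2.9

The yellow circle moved from (0.9, 7.1) to (2.0, 4.4), a distance of √(1.1² + 2.7²) ≈ 2.9.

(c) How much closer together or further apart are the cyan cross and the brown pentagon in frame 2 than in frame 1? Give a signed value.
+0.2

Distance in frame 1: 6.4. Distance in frame 2: 6.6.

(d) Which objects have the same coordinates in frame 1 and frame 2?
the blue pentagon, the purple cross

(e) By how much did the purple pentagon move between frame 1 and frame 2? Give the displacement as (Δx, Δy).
(3.6, 0.5)

The purple pentagon was at (4.0, 0.6) in frame 1 and (7.6, 1.1) in frame 2.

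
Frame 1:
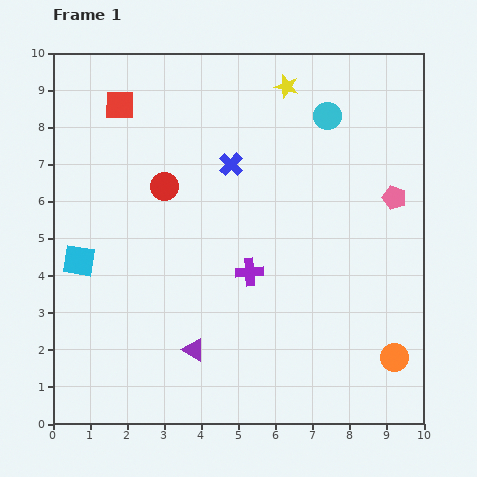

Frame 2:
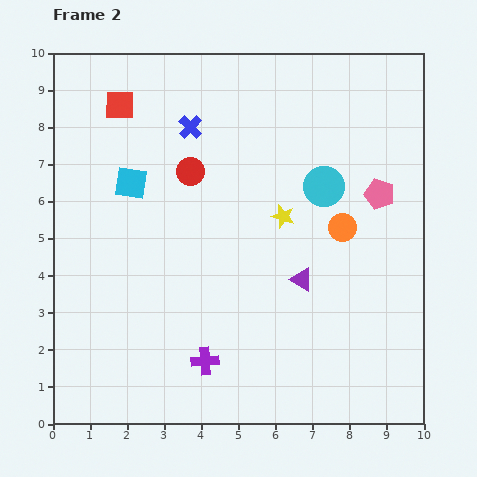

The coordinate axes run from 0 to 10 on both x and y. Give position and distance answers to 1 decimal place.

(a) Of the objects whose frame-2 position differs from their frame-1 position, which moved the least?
the pink pentagon

(moved 0.4)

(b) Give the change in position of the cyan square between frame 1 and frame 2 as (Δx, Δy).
(1.4, 2.1)

The cyan square was at (0.7, 4.4) in frame 1 and (2.1, 6.5) in frame 2.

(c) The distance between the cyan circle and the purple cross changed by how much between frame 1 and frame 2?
+1.0

Distance in frame 1: 4.7. Distance in frame 2: 5.7.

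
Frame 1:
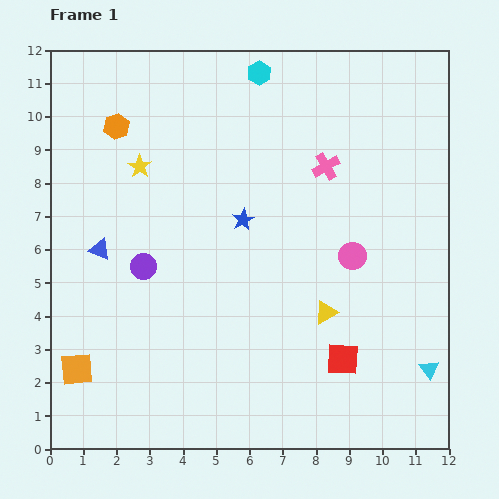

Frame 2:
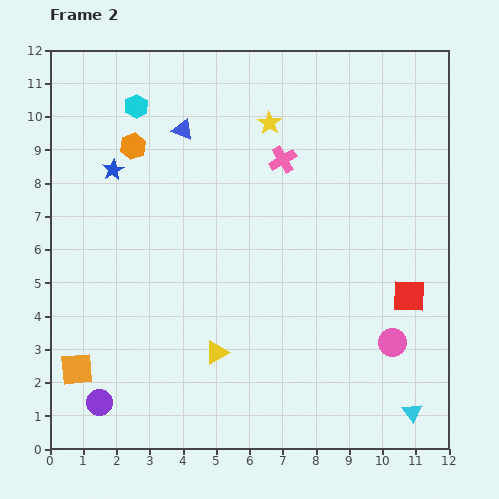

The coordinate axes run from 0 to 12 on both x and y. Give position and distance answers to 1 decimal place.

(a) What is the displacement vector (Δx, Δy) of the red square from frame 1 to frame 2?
(2.0, 1.9)

The red square was at (8.8, 2.7) in frame 1 and (10.8, 4.6) in frame 2.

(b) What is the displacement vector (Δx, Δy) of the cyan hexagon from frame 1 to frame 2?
(-3.7, -1.0)

The cyan hexagon was at (6.3, 11.3) in frame 1 and (2.6, 10.3) in frame 2.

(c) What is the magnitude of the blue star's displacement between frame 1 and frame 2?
4.2

The blue star moved from (5.8, 6.9) to (1.9, 8.4), a distance of √(3.9² + 1.5²) ≈ 4.2.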